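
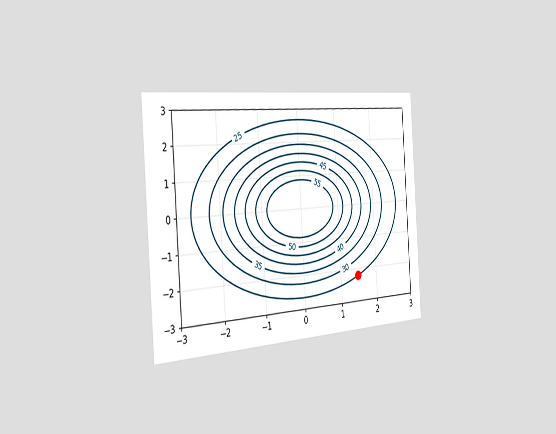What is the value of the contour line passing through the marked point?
The chart is tilted about 4° counter-clockwise and viewed slightly from the left. The marked point sits on the contour labelled 25.

25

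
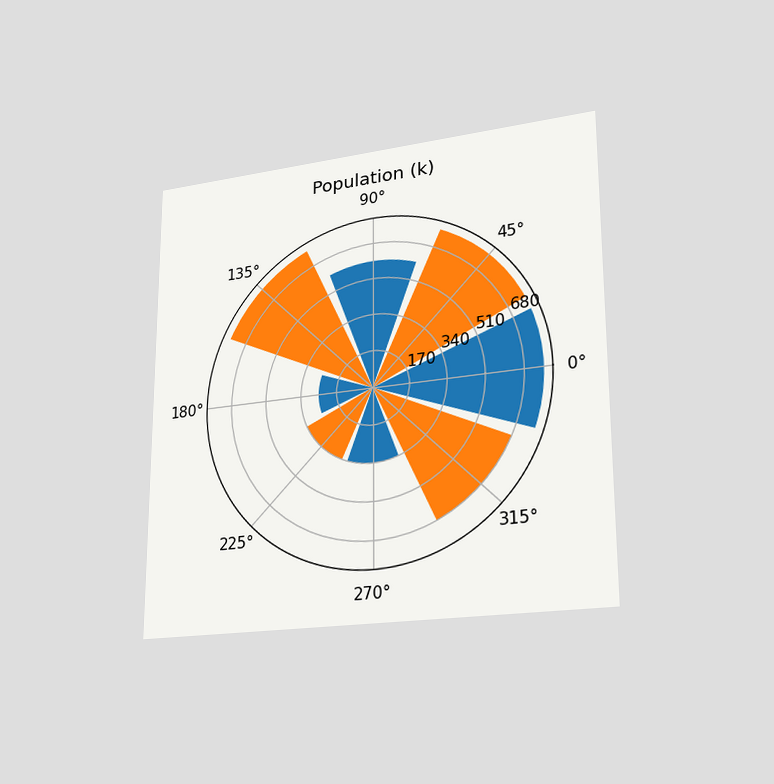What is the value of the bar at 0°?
The chart is viewed slightly from the right. The bar at 0° reaches 765k on the radial axis.

765k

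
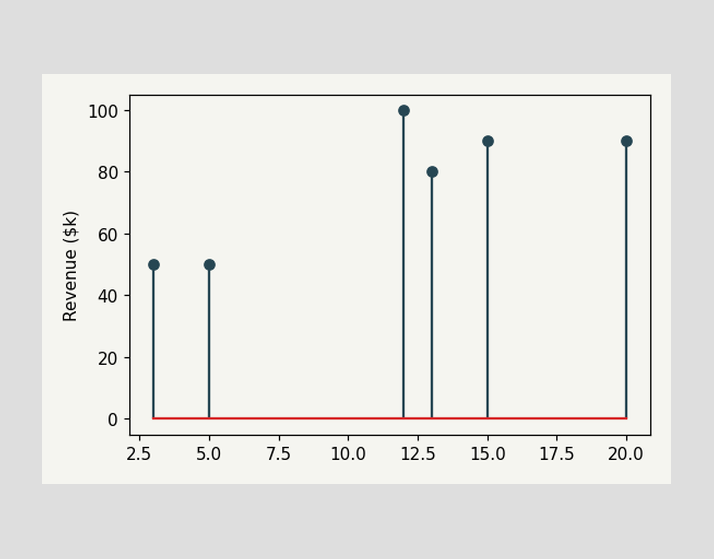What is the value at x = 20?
$90k

The stem at x=20 reaches $90k.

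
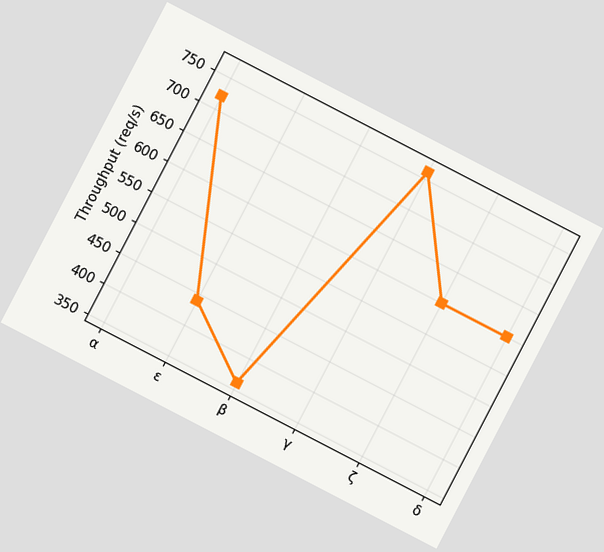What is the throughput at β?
The chart is tilted about 27° clockwise. At β, the line is at 360req/s.

360req/s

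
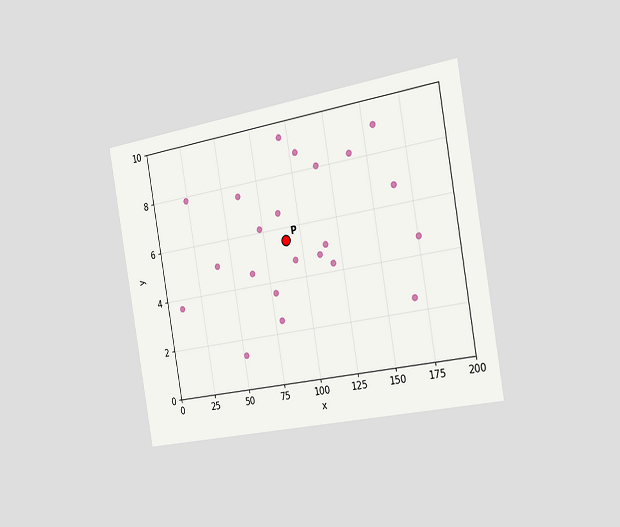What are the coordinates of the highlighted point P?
The chart is tilted about 10° counter-clockwise and viewed slightly from the right. Following the gridlines from P to each axis, P sits at (90, 5.5).

(90, 5.5)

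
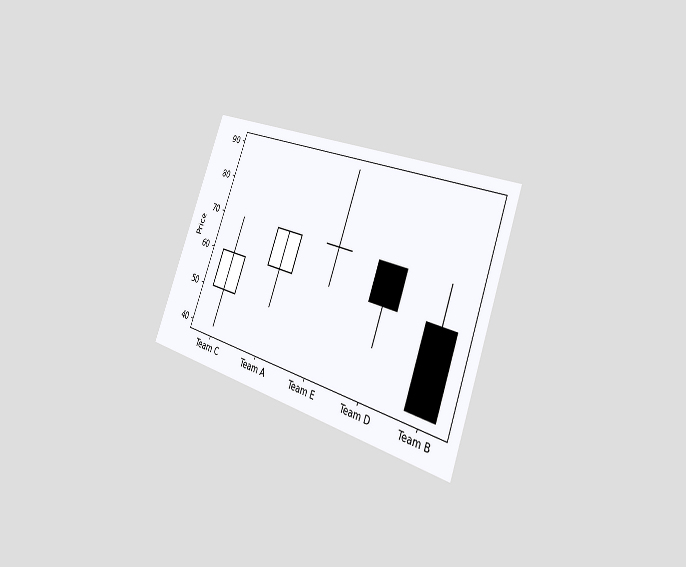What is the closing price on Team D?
The chart is tilted about 21° clockwise and viewed slightly from the right. The Team D candle closes at 60.

60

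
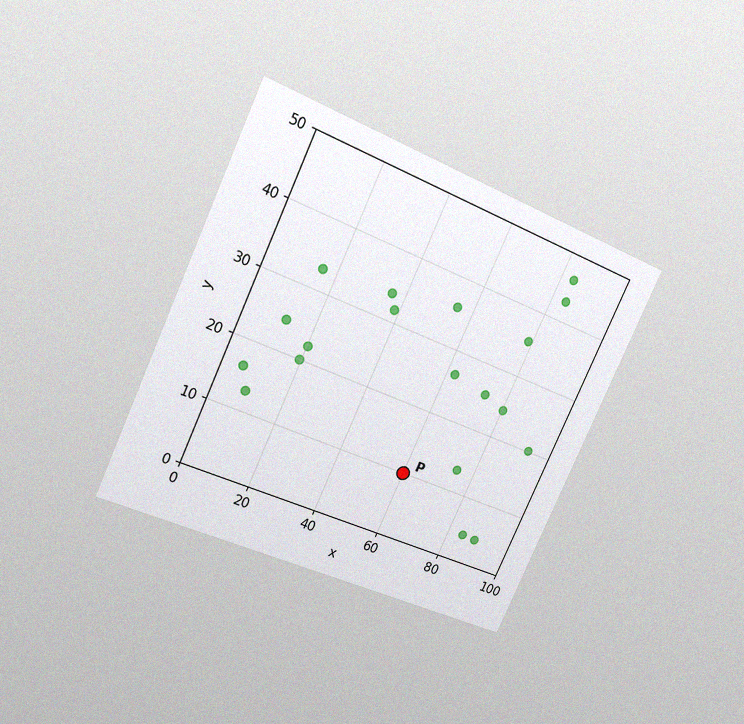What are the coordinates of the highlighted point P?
The chart is tilted about 24° clockwise and viewed at a slight angle, with some photo noise. Following the gridlines from P to each axis, P sits at (60, 10).

(60, 10)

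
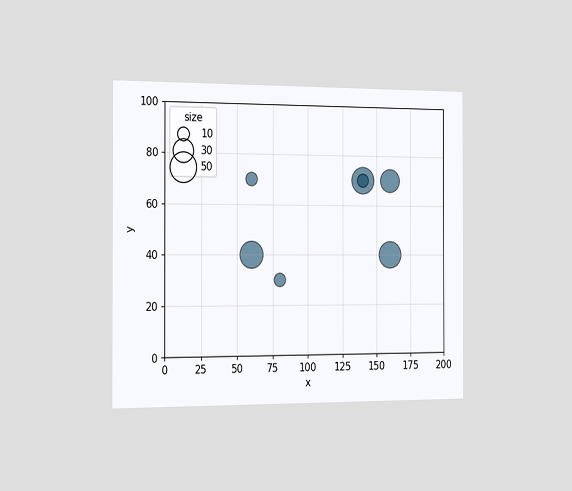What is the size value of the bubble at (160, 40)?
40

The chart is viewed slightly from the left. Matching the bubble at (160, 40) against the size legend gives 40.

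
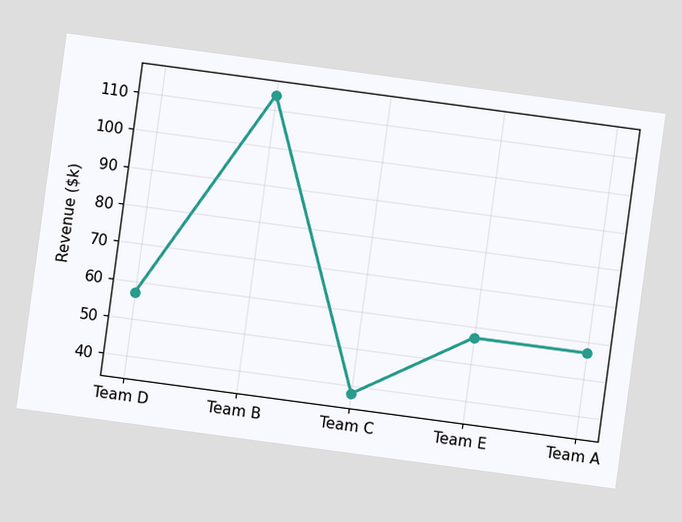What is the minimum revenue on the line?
The chart is tilted about 8° clockwise. The lowest point is at Team C, and reading across to the y-axis gives $38k.

$38k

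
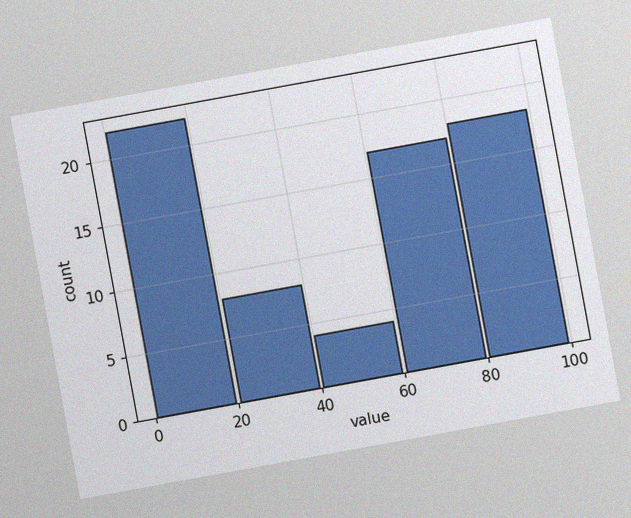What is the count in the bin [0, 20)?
The chart is tilted about 10° counter-clockwise, with some photo noise. The [0, 20) bin has height 22.

22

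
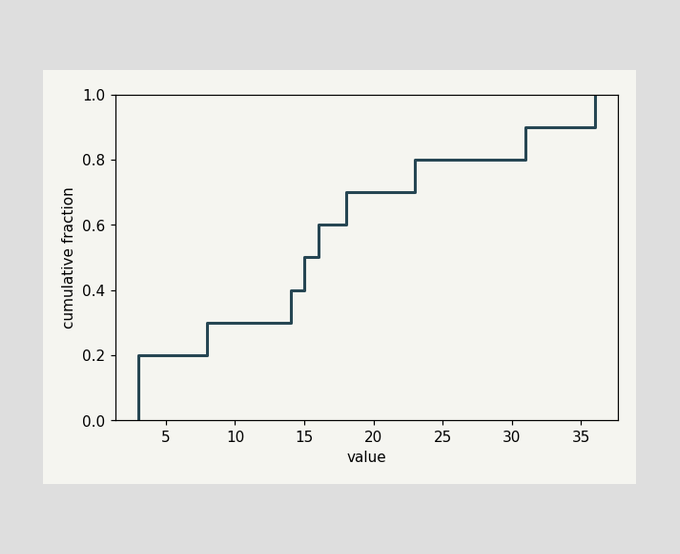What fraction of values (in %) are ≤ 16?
60%

At x=16 the ECDF step is at 60%.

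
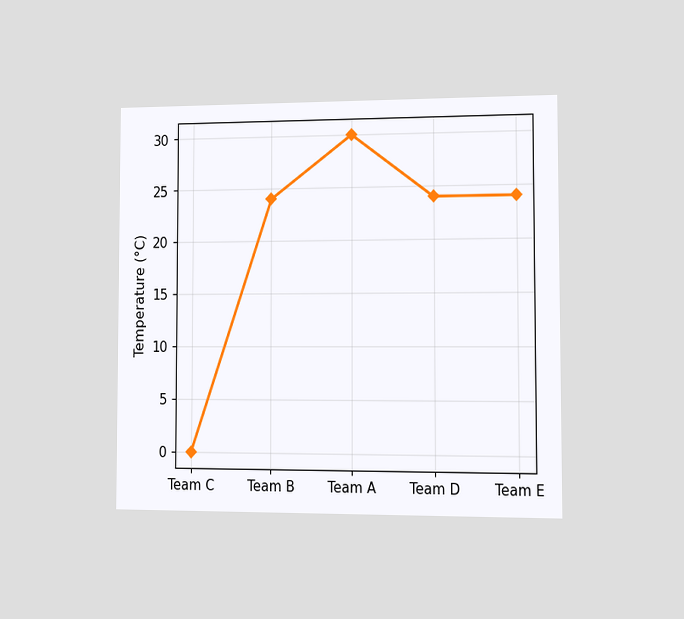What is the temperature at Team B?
The chart is viewed at a slight angle. At Team B, the line is at 24°C.

24°C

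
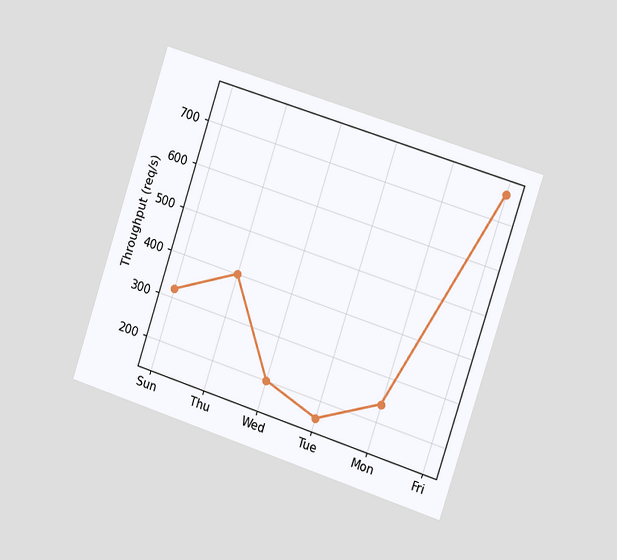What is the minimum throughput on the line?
The chart is tilted about 18° clockwise and viewed slightly from the right. The lowest point is at Tue, and reading across to the y-axis gives 160req/s.

160req/s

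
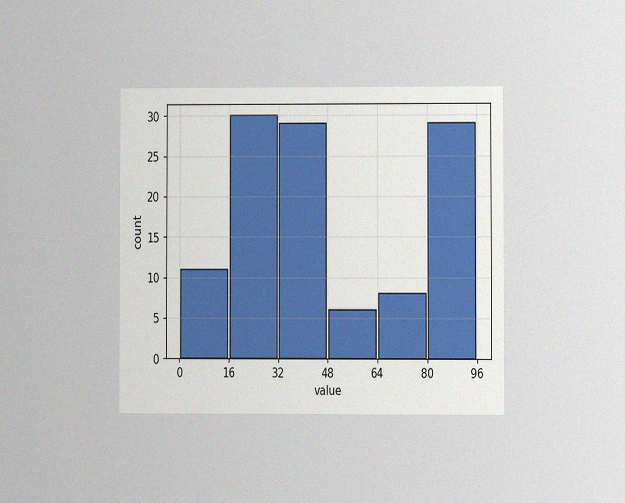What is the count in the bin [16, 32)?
30

The chart is viewed at a slight angle, with some photo noise. The [16, 32) bin has height 30.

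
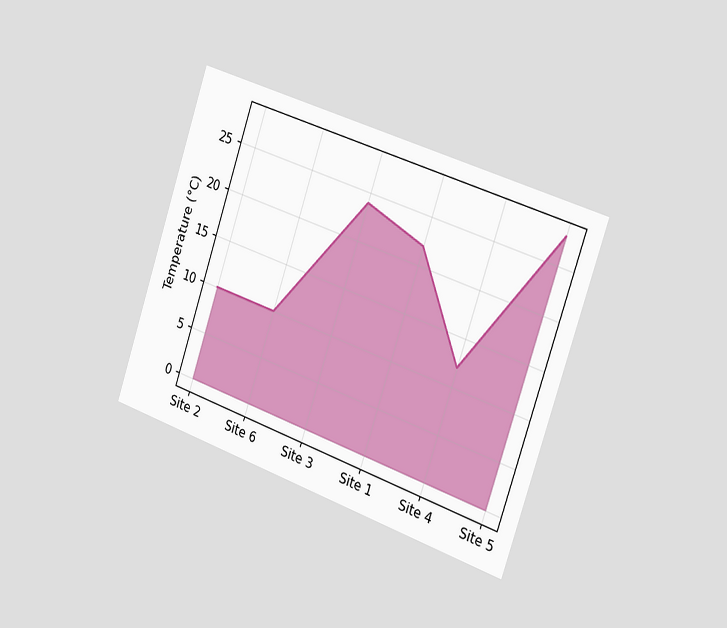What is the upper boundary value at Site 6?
10°C

The chart is tilted about 19° clockwise and viewed slightly from the right. At Site 6 the upper boundary is at 10°C.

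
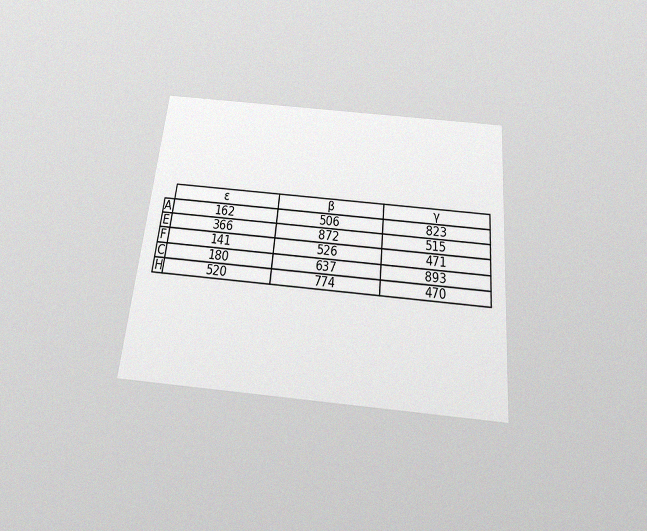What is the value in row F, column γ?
471

The chart is tilted about 5° clockwise and viewed slightly from below, with some photo noise. The (F, γ) cell reads 471.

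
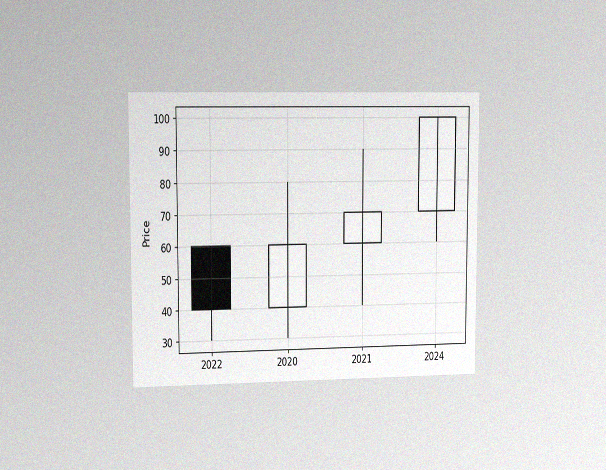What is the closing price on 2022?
The chart is viewed slightly from the left, with some photo noise. The 2022 candle closes at 40.

40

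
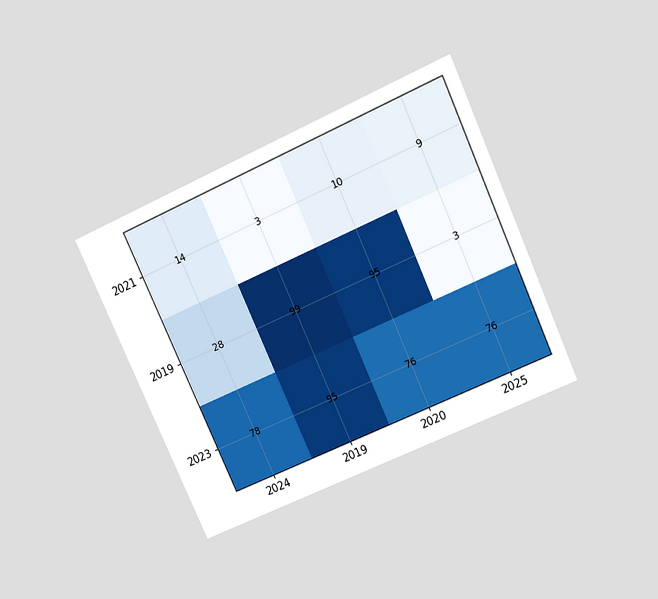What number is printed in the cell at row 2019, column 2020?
The chart is tilted about 25° counter-clockwise and viewed slightly from above. The (2019, 2020) cell reads 95.

95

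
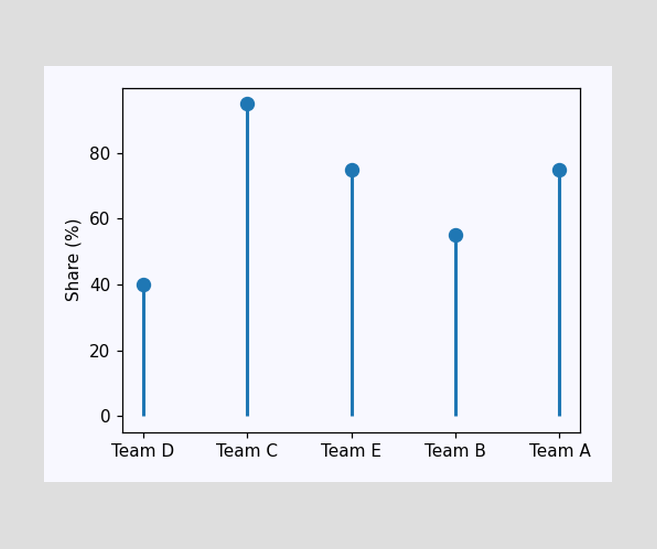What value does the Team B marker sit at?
The Team B marker sits at 55%.

55%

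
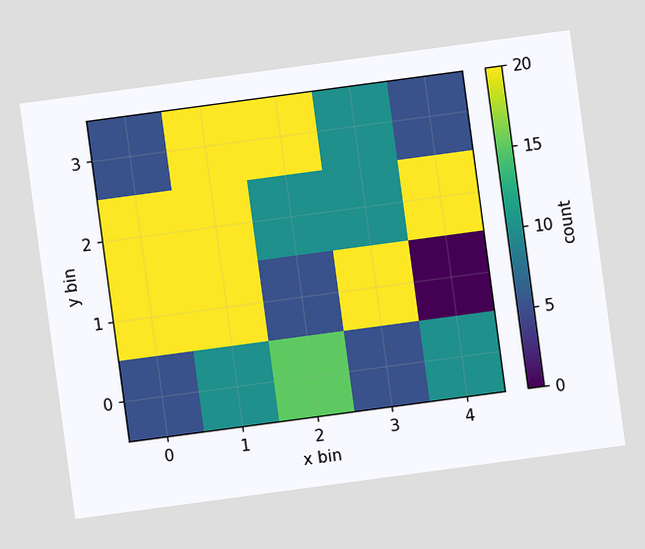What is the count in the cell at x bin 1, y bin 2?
20

The chart is tilted about 8° counter-clockwise. Matching the cell (1, 2) against the colorbar gives 20.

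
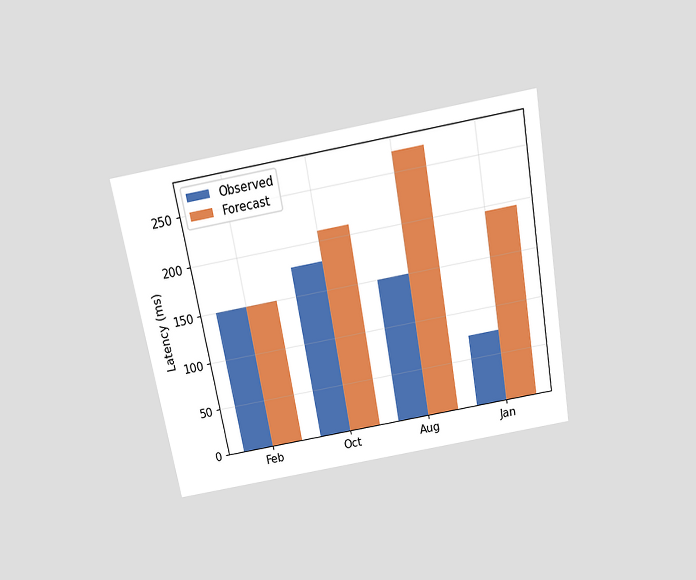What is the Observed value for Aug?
The chart is tilted about 10° counter-clockwise and viewed slightly from above. The Observed bar at Aug reaches 150ms on the y-axis.

150ms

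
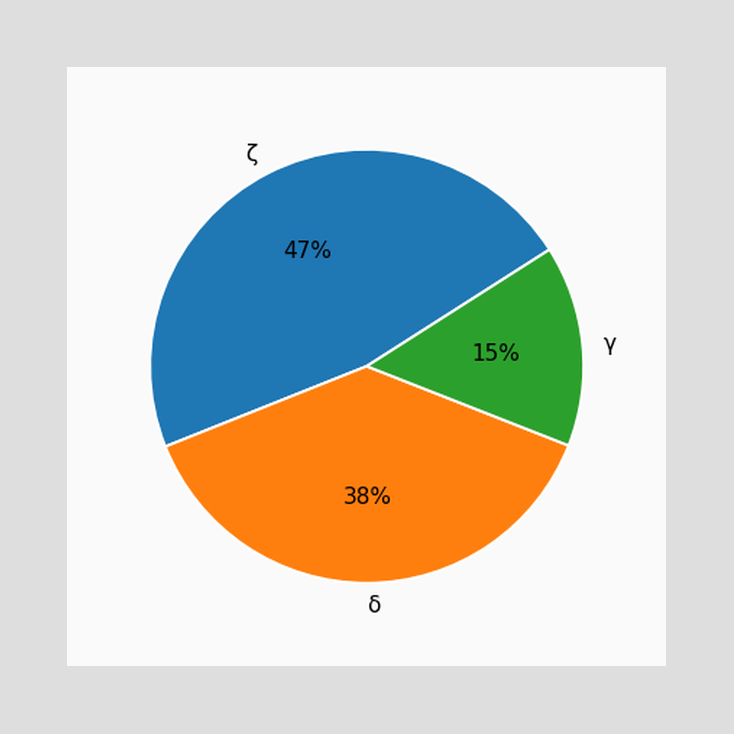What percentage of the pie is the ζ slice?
The ζ slice takes up 47% of the pie.

47%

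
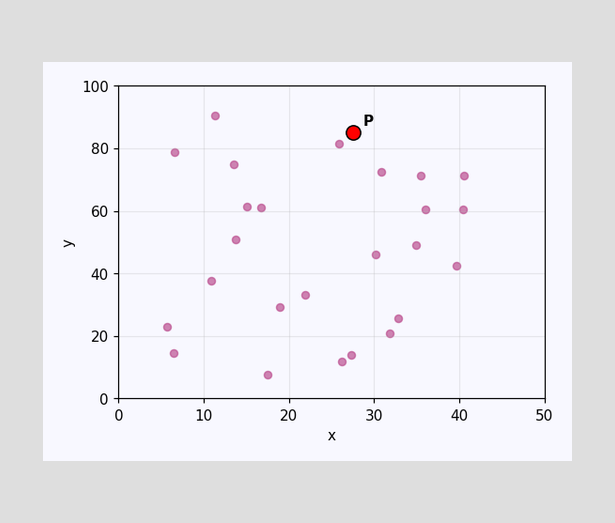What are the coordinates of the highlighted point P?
(27.5, 85)

Following the gridlines from P to each axis, P sits at (27.5, 85).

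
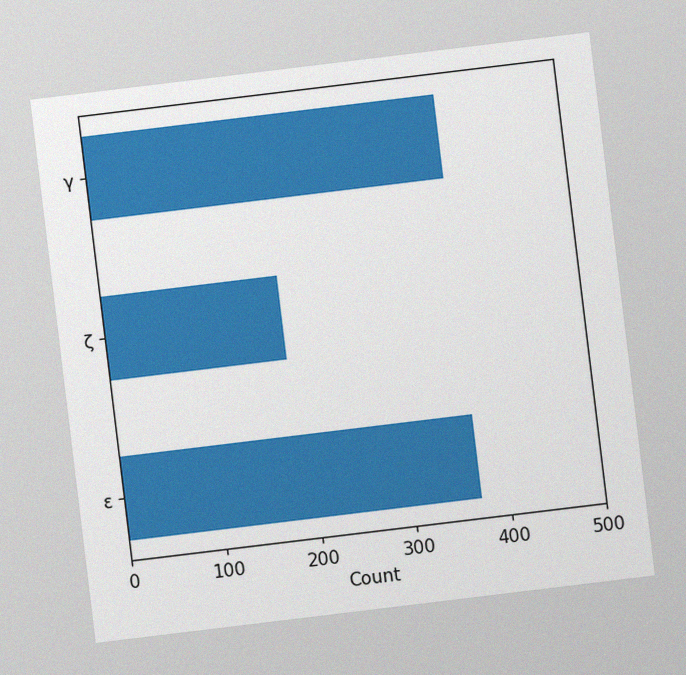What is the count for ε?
372

The chart is tilted about 7° counter-clockwise, with some photo noise. Reading along the chart's x-axis, the ε bar reaches 372.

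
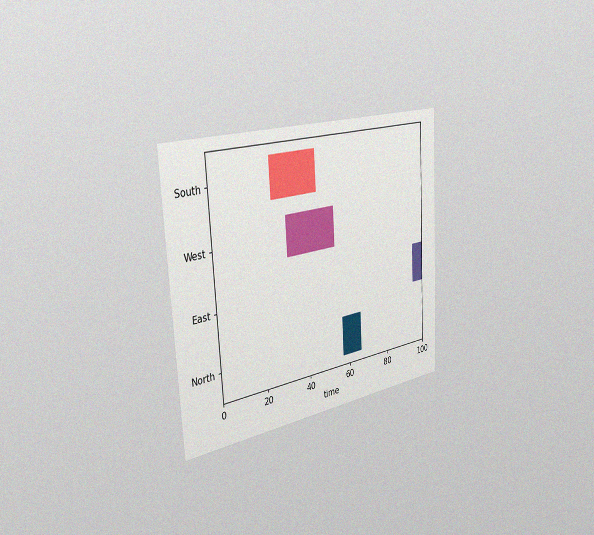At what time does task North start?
57

The chart is tilted about 3° counter-clockwise and viewed slightly from the left, with some photo noise. The North bar begins at t=57.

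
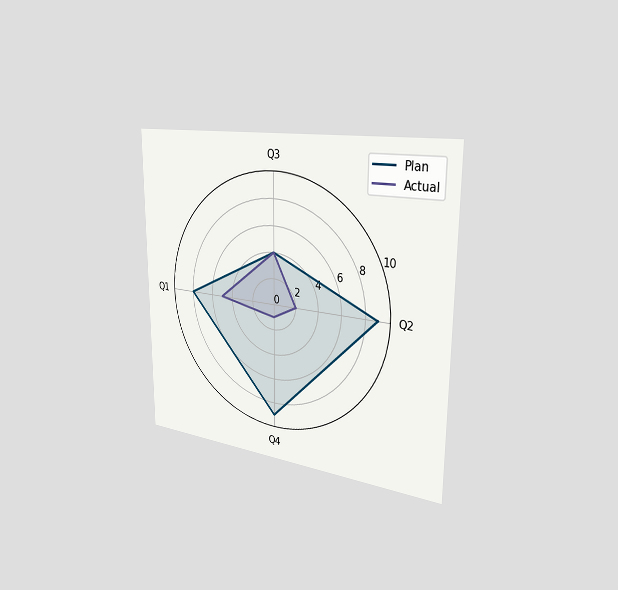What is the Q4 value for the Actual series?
The chart is viewed slightly from the right. On the Q4 axis, Actual reaches 1.

1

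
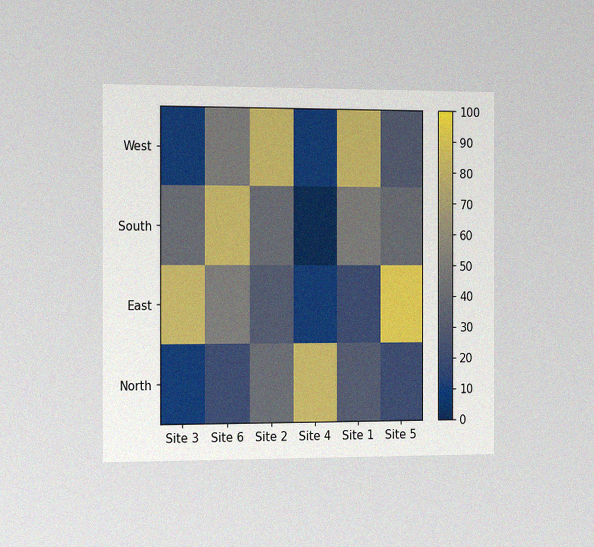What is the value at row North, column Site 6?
The chart is viewed slightly from the left, with some photo noise. Matching cell (North, Site 6) against the colorbar gives 20.

20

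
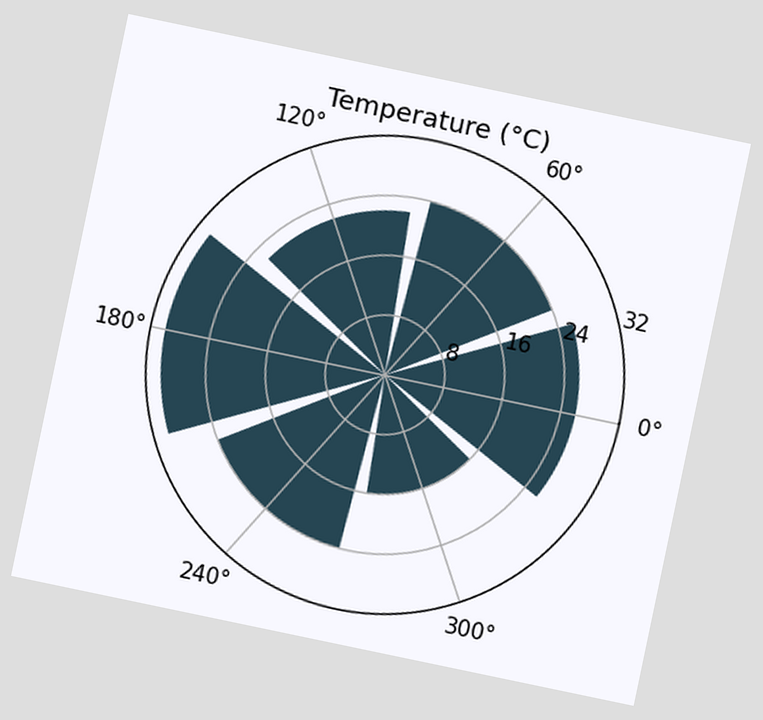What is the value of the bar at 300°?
16°C

The chart is tilted about 12° clockwise. The bar at 300° reaches 16°C on the radial axis.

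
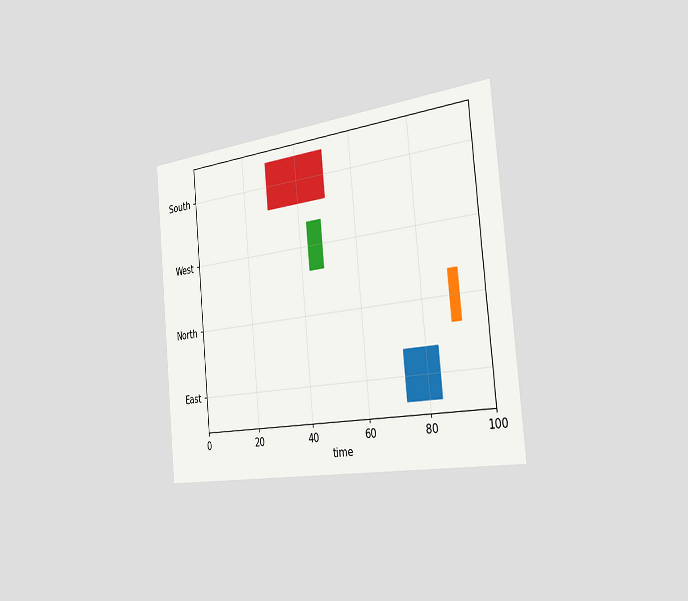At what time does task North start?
89

The chart is tilted about 5° counter-clockwise and viewed slightly from the right. The North bar begins at t=89.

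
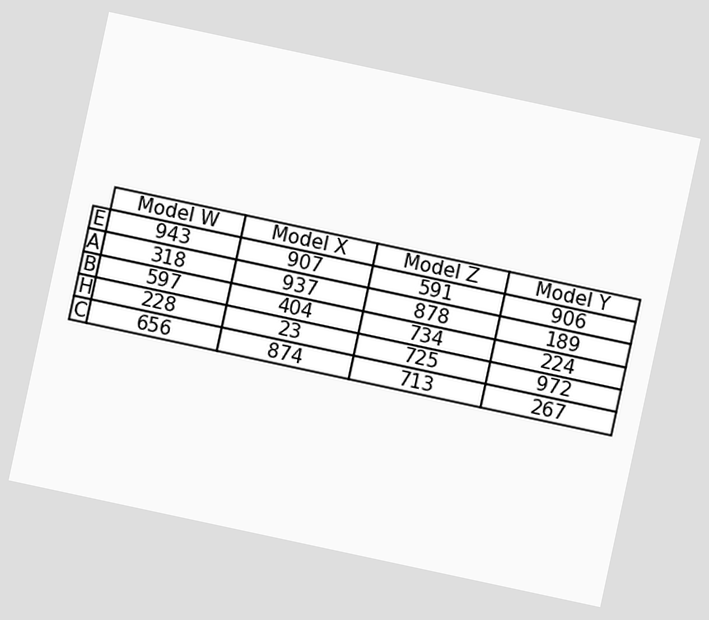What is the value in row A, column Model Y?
189

The chart is tilted about 12° clockwise. The (A, Model Y) cell reads 189.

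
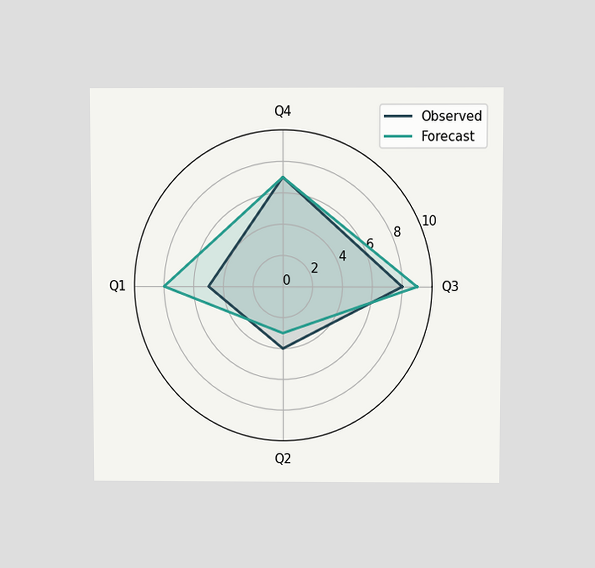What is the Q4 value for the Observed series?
7

The chart is viewed slightly from above. On the Q4 axis, Observed reaches 7.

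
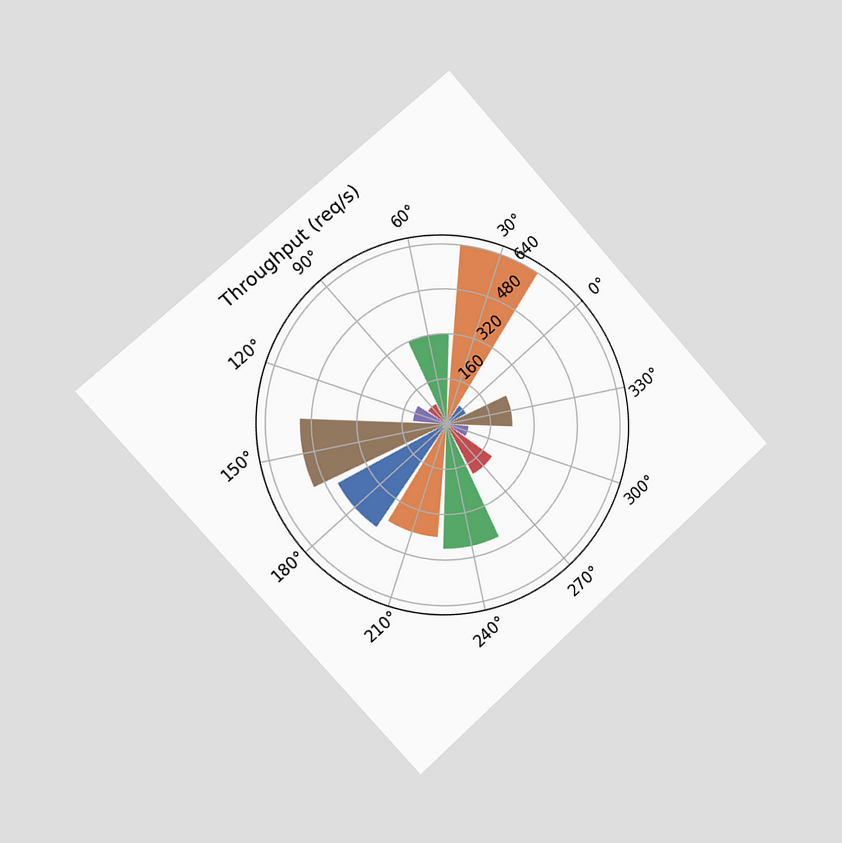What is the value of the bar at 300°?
80req/s

The chart is tilted about 42° counter-clockwise and viewed slightly from the left. The bar at 300° reaches 80req/s on the radial axis.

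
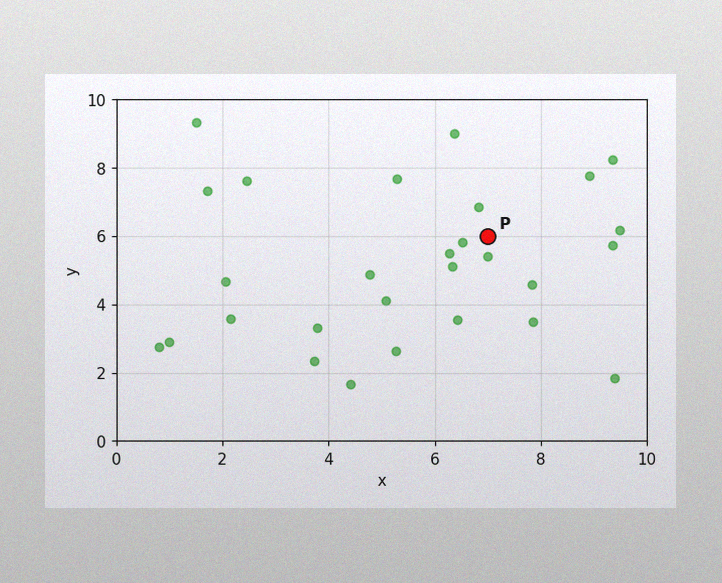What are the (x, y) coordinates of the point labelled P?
The image has some photo noise and uneven lighting. Following the gridlines from P to each axis, P sits at (7, 6).

(7, 6)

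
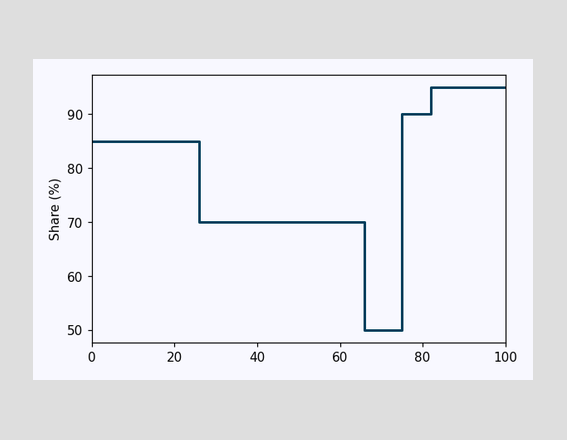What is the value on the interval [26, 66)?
On [26, 66) the step sits at 70%.

70%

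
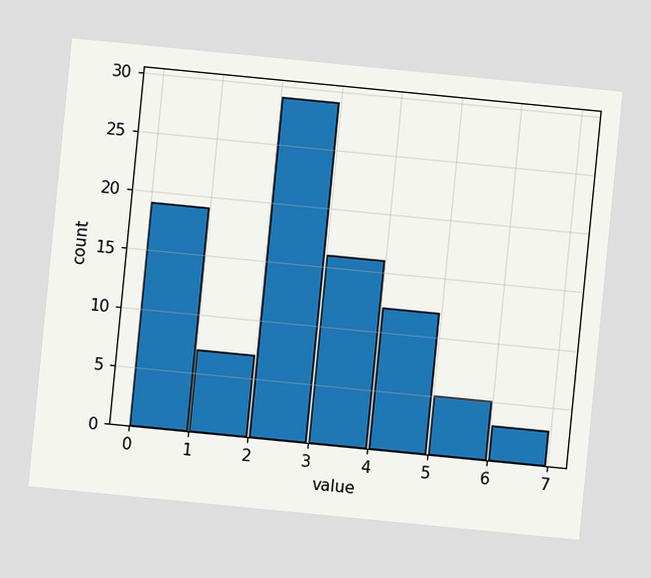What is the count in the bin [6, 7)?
The chart is tilted about 6° clockwise. The [6, 7) bin has height 3.

3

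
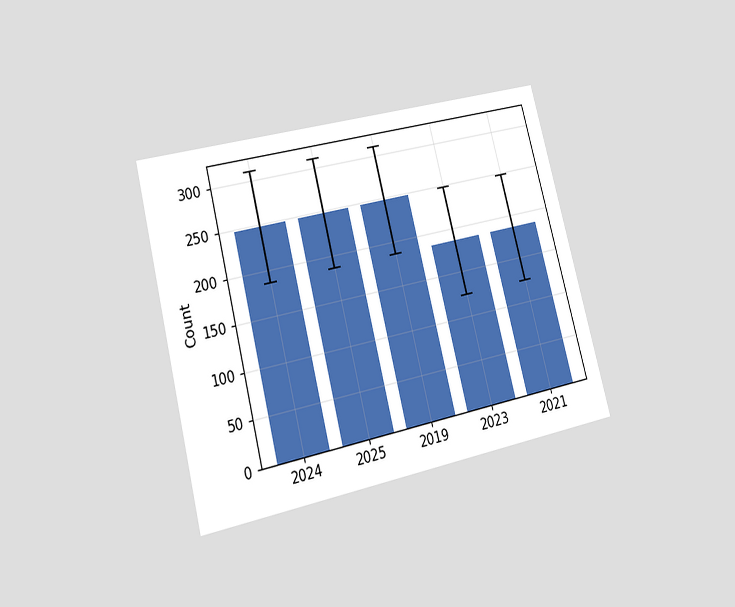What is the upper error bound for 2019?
310

The chart is tilted about 14° counter-clockwise and viewed at a slight angle. The 2019 bar's upper whisker reaches 310.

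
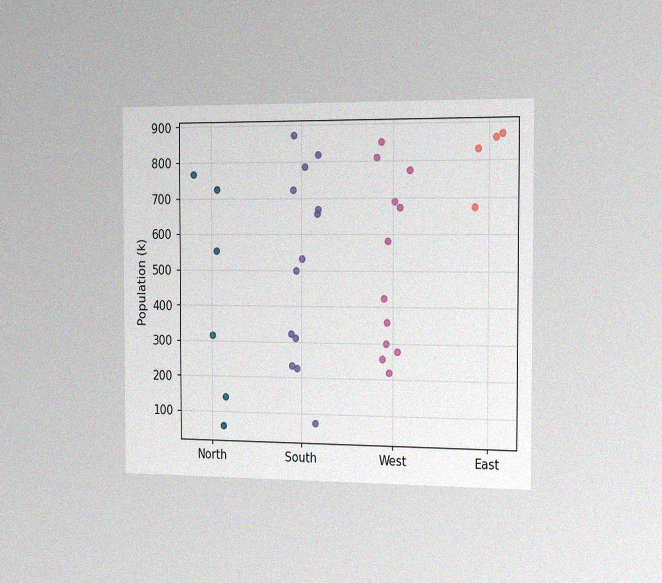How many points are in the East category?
4

The chart is viewed slightly from the right, with some photo noise. Counting the markers in the East column gives 4.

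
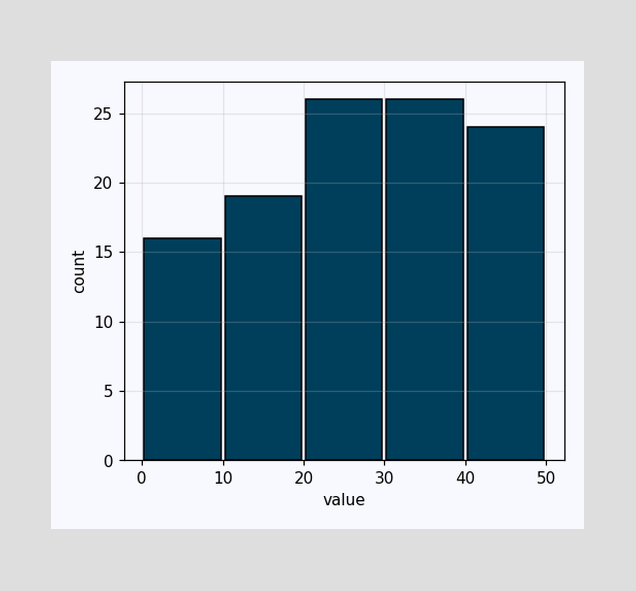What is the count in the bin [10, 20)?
The [10, 20) bin has height 19.

19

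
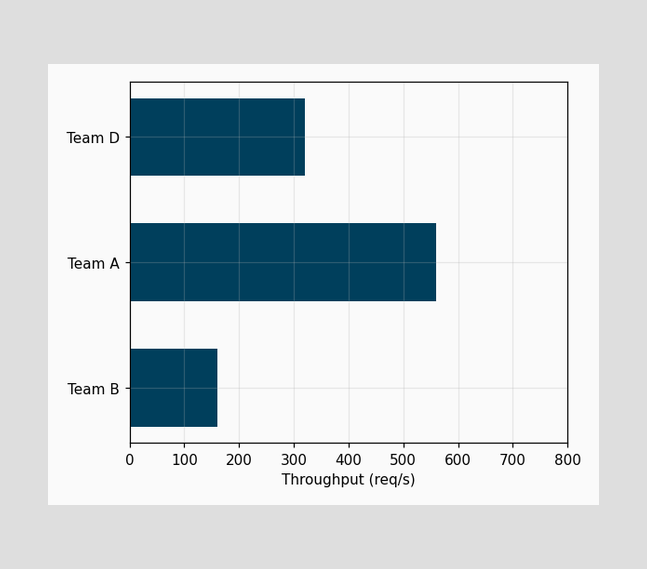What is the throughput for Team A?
Reading along the chart's x-axis, the Team A bar reaches 560req/s.

560req/s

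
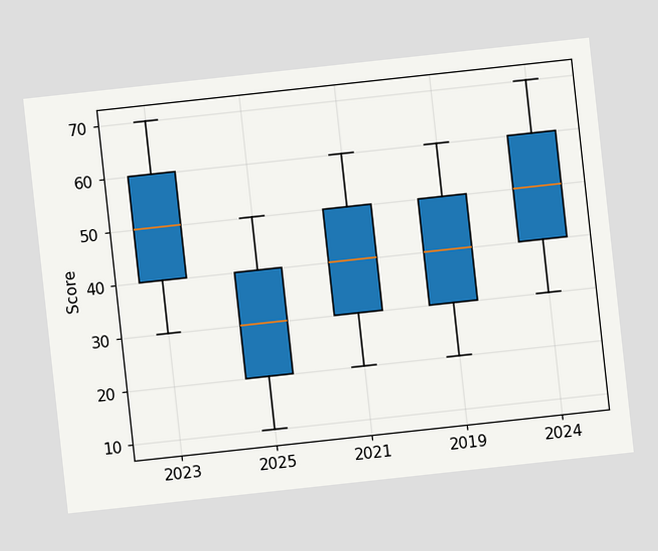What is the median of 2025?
30

The chart is tilted about 6° counter-clockwise. The median line in the 2025 box sits at 30.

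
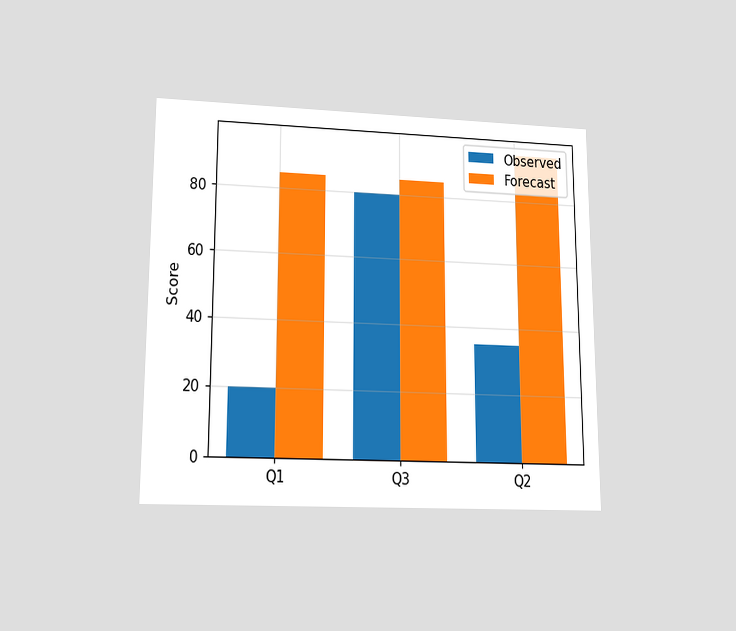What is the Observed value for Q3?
80

The chart is viewed slightly from below. The Observed bar at Q3 reaches 80 on the y-axis.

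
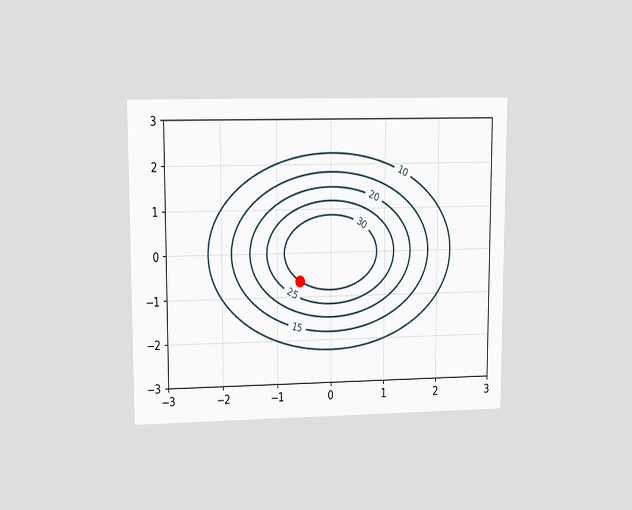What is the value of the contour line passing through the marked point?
The chart is viewed at a slight angle. The marked point sits on the contour labelled 30.

30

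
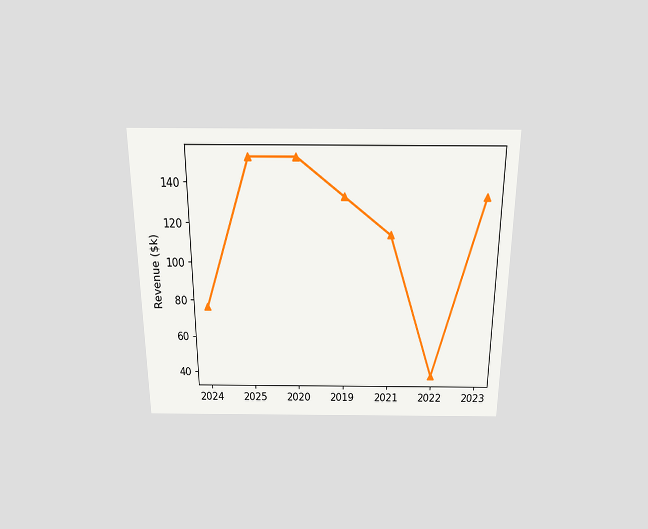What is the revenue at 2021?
The chart is viewed slightly from above. At 2021, the line is at $114k.

$114k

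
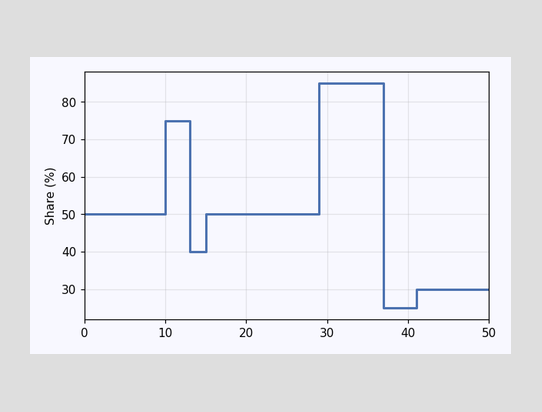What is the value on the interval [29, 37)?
85%

On [29, 37) the step sits at 85%.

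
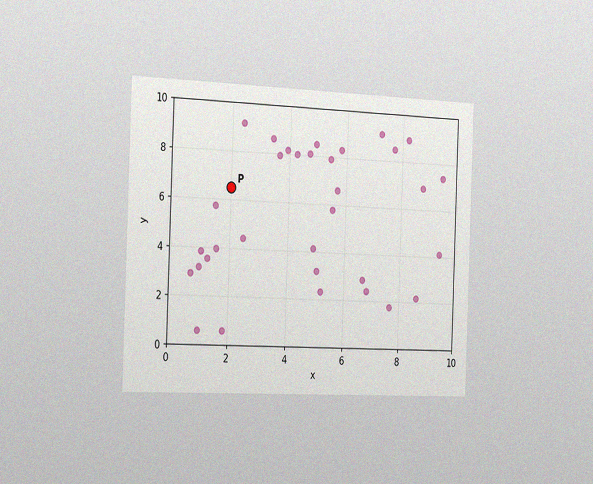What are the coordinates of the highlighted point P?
(2, 6.5)

The chart is tilted about 2° clockwise and viewed slightly from the left, with some photo noise. Following the gridlines from P to each axis, P sits at (2, 6.5).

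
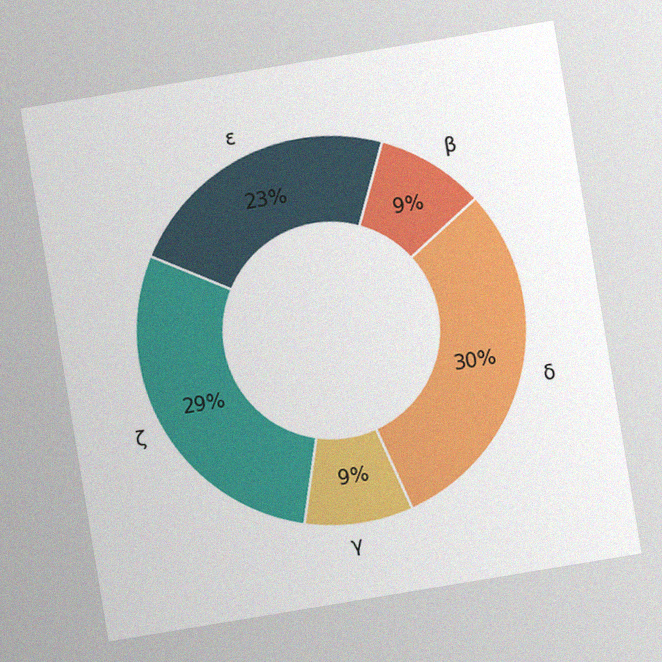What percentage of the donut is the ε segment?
The chart is tilted about 9° counter-clockwise, with some photo noise. The ε segment takes up 23% of the ring.

23%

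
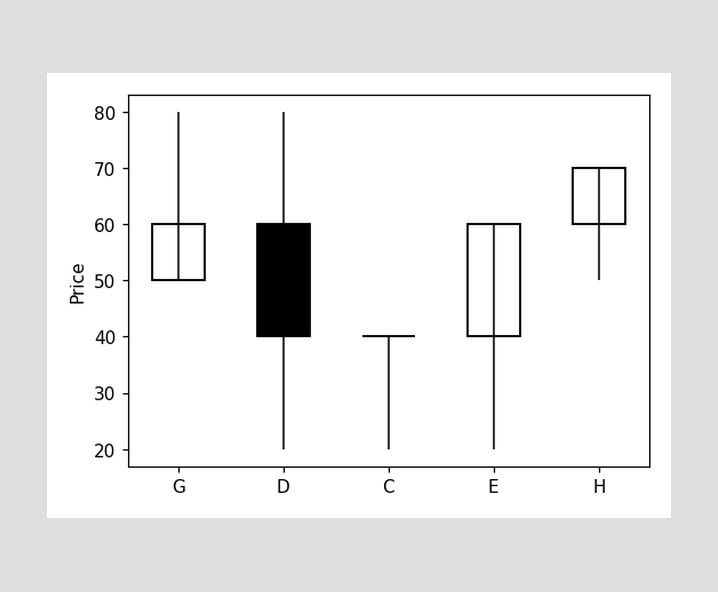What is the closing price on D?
The D candle closes at 40.

40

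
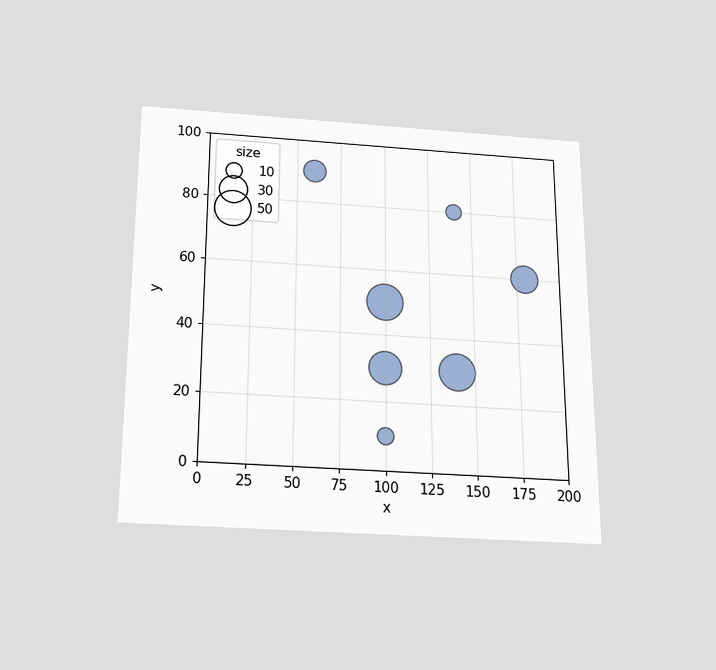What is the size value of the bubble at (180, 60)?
The chart is viewed slightly from below. Matching the bubble at (180, 60) against the size legend gives 30.

30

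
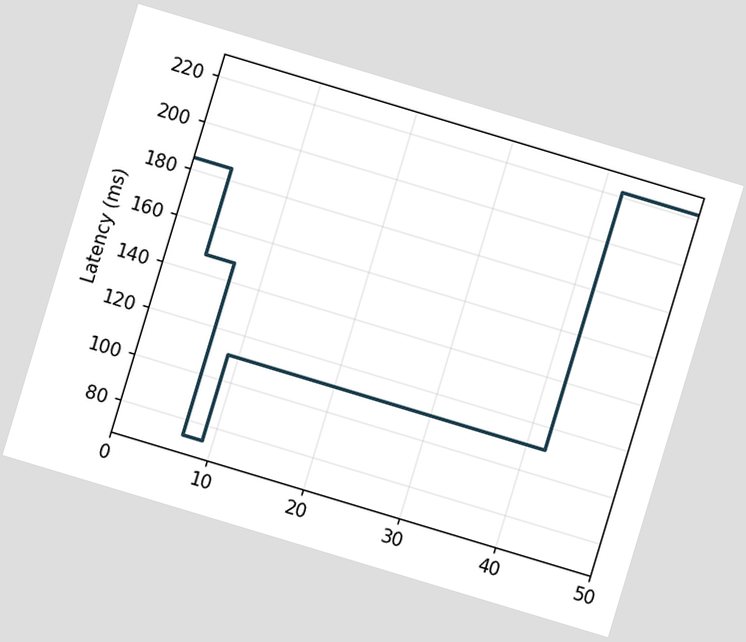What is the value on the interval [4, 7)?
148ms

The chart is tilted about 17° clockwise. On [4, 7) the step sits at 148ms.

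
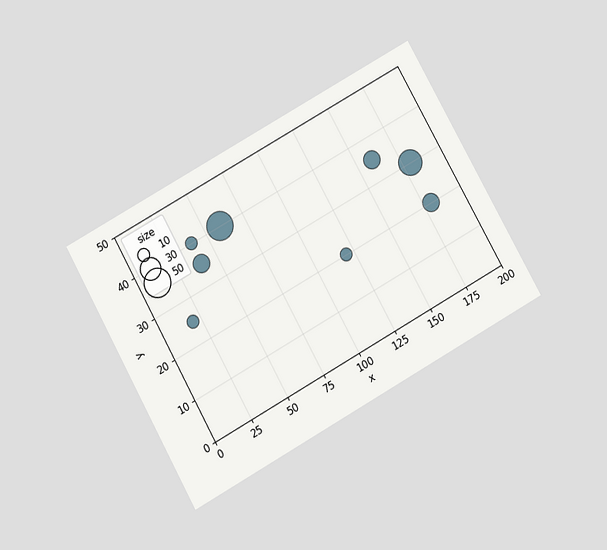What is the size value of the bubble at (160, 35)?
The chart is tilted about 29° counter-clockwise and viewed slightly from below. Matching the bubble at (160, 35) against the size legend gives 20.

20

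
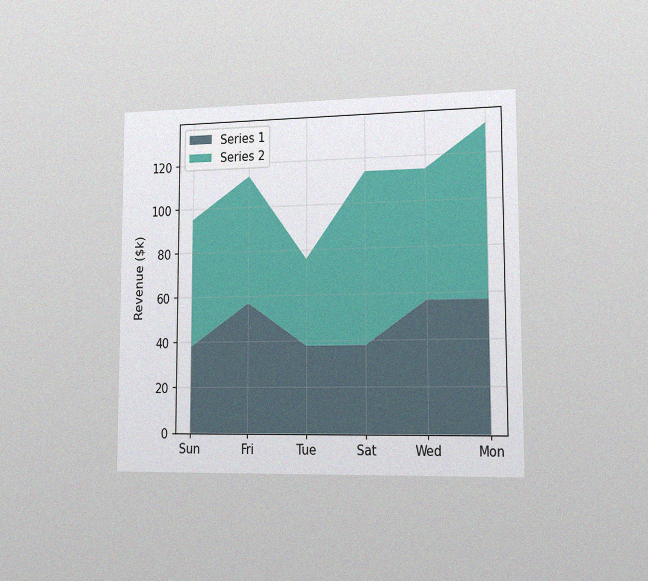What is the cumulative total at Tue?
$76k

The chart is viewed slightly from the right, with some photo noise. The stacked total at Tue reaches $76k.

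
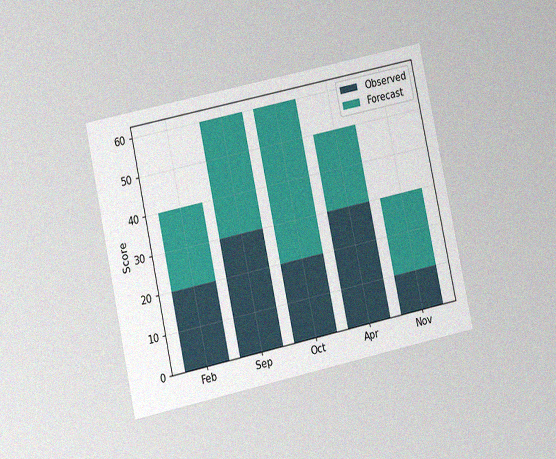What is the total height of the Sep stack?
60

The chart is tilted about 12° counter-clockwise and viewed at a slight angle, with some photo noise. The Sep stack's top reaches 60 on the y-axis.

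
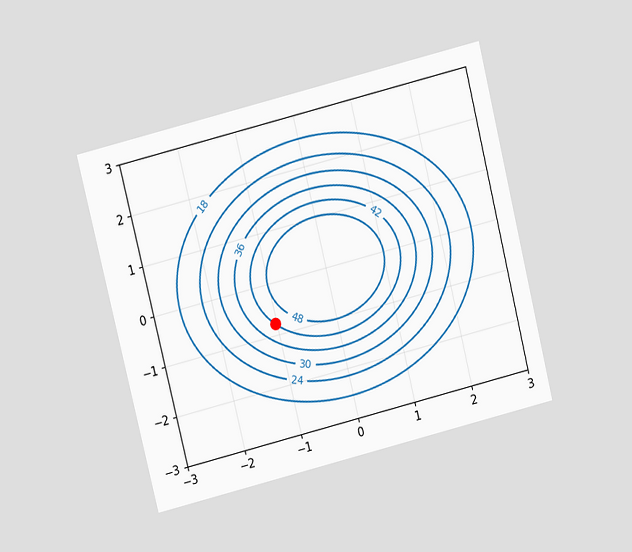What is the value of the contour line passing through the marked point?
42

The chart is tilted about 14° counter-clockwise and viewed slightly from above. The marked point sits on the contour labelled 42.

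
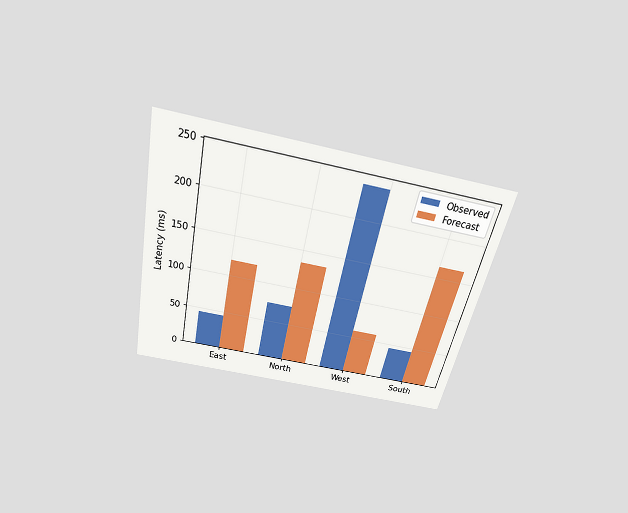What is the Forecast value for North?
135ms

The chart is tilted about 12° clockwise and viewed slightly from above. The Forecast bar at North reaches 135ms on the y-axis.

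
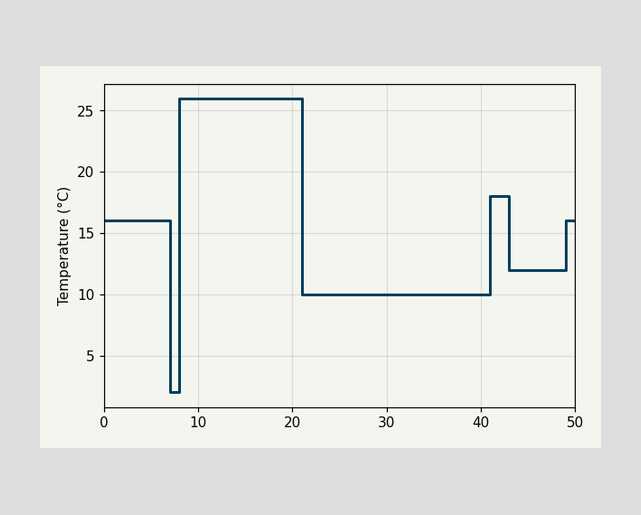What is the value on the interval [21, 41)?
On [21, 41) the step sits at 10°C.

10°C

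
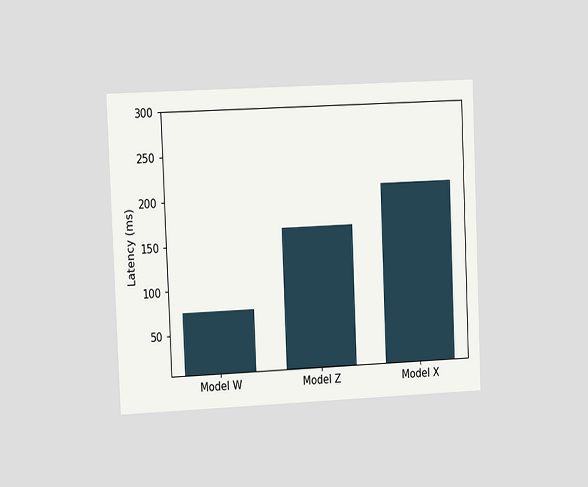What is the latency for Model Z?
The chart is tilted about 2° counter-clockwise and viewed at a slight angle. Reading along the chart's y-axis, the Model Z bar reaches 165ms.

165ms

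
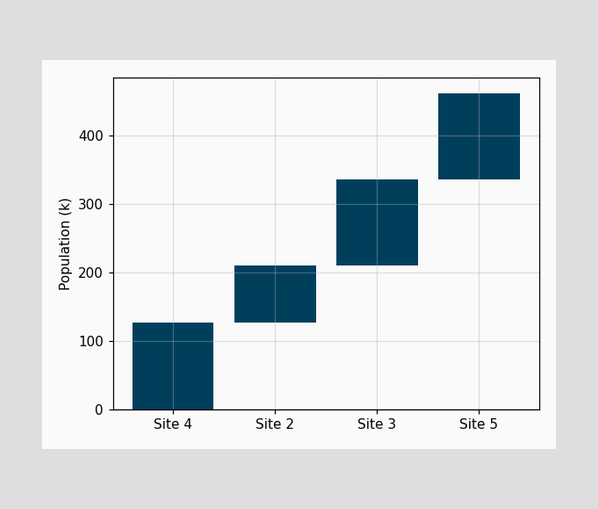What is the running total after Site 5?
After Site 5 the running total reaches 462k.

462k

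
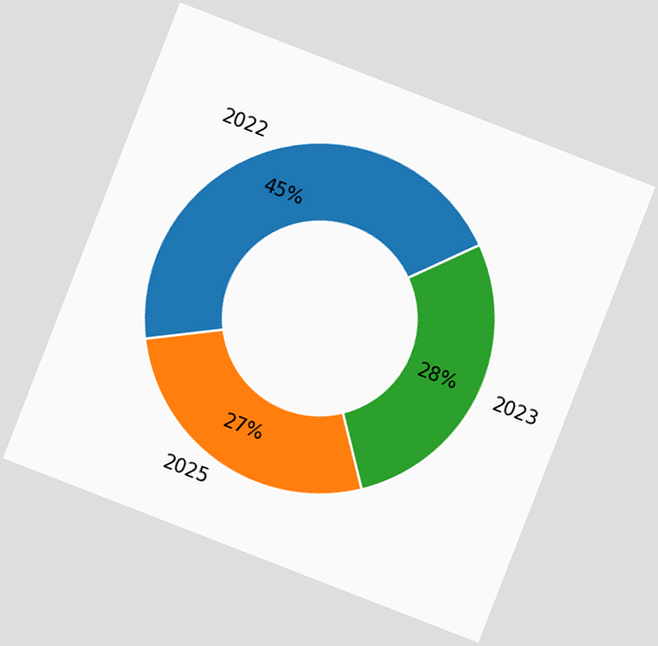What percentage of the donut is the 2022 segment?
45%

The chart is tilted about 21° clockwise. The 2022 segment takes up 45% of the ring.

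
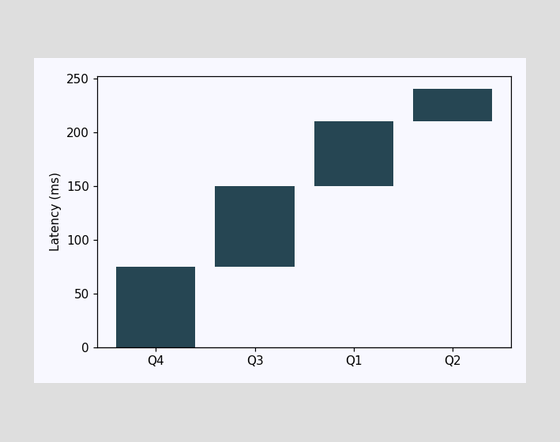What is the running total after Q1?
210ms

After Q1 the running total reaches 210ms.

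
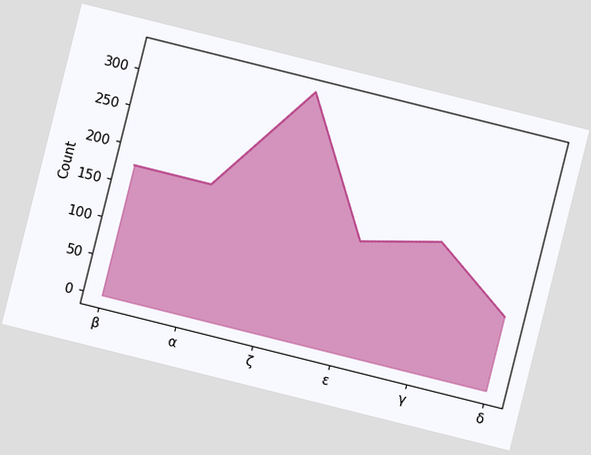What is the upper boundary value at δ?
100

The chart is tilted about 14° clockwise. At δ the upper boundary is at 100.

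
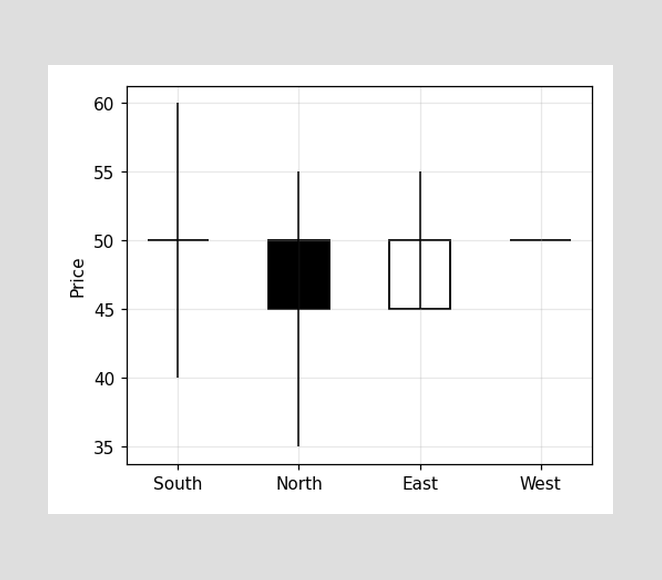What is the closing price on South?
50

The South candle closes at 50.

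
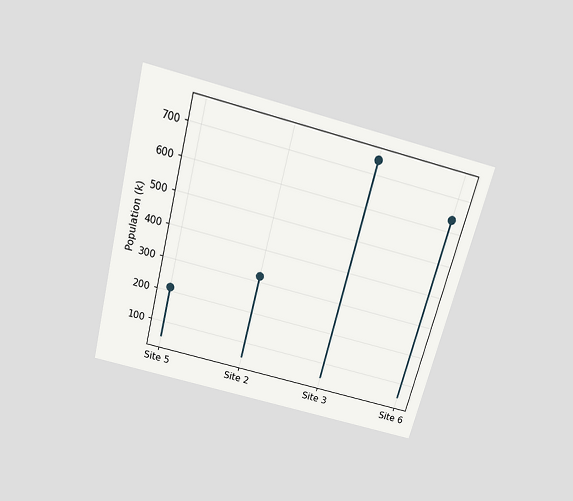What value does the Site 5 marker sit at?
The chart is tilted about 15° clockwise and viewed slightly from above. The Site 5 marker sits at 212k.

212k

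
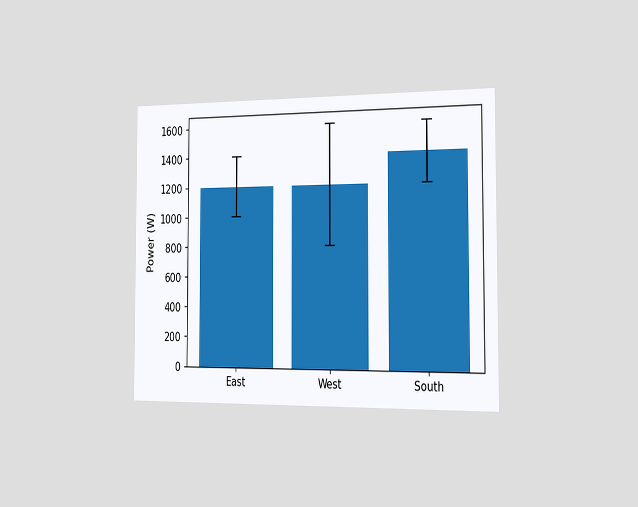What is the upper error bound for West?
The chart is viewed slightly from the right. The West bar's upper whisker reaches 1600W.

1600W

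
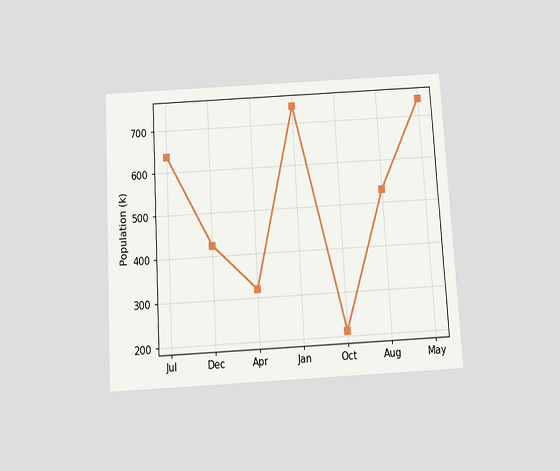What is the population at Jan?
The chart is tilted about 3° counter-clockwise and viewed slightly from below. At Jan, the line is at 742k.

742k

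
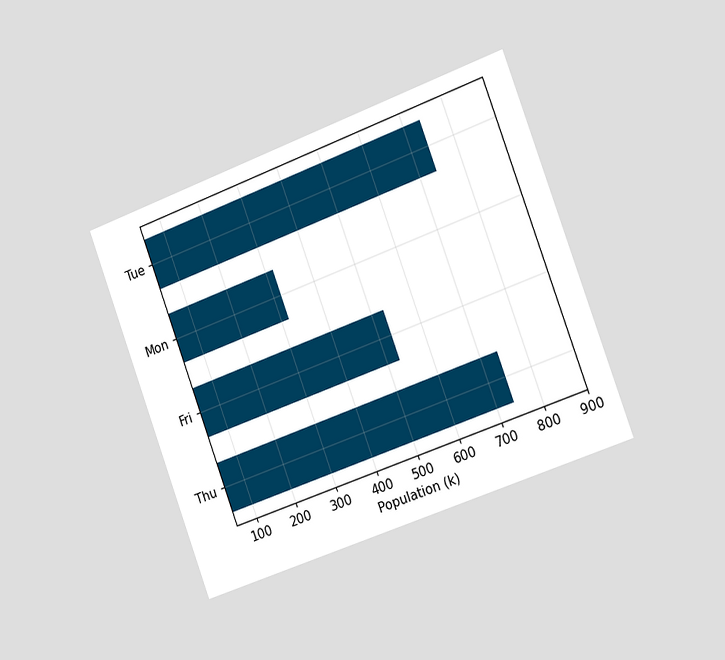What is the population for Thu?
The chart is tilted about 20° counter-clockwise and viewed slightly from the right. Reading along the chart's x-axis, the Thu bar reaches 742k.

742k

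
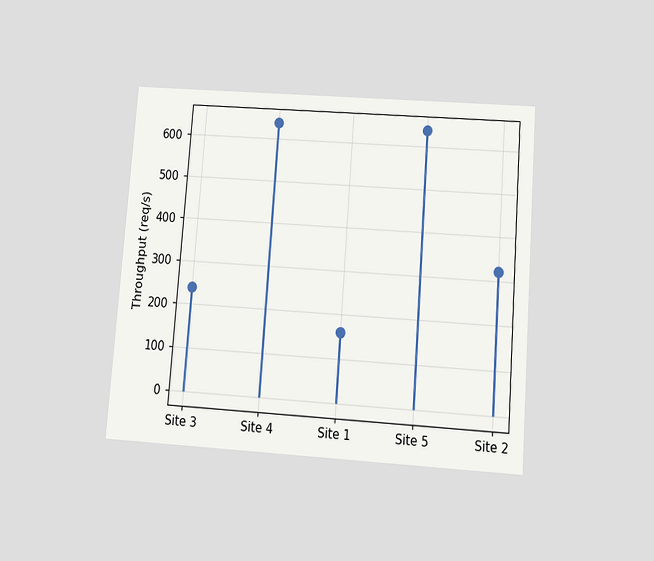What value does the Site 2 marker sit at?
320req/s

The chart is tilted about 4° clockwise and viewed slightly from below. The Site 2 marker sits at 320req/s.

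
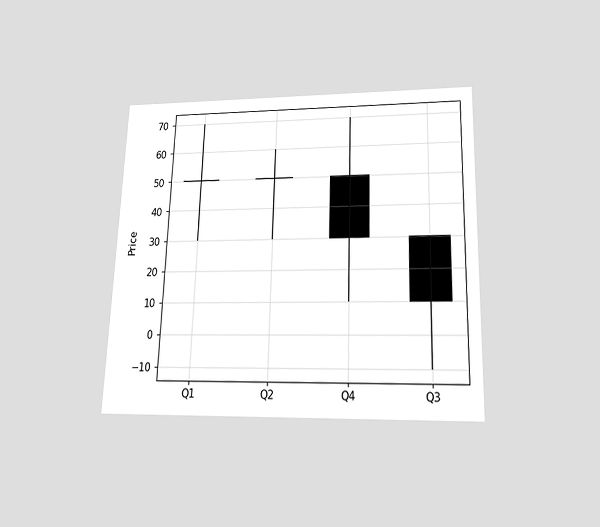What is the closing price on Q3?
The chart is viewed slightly from below. The Q3 candle closes at 10.

10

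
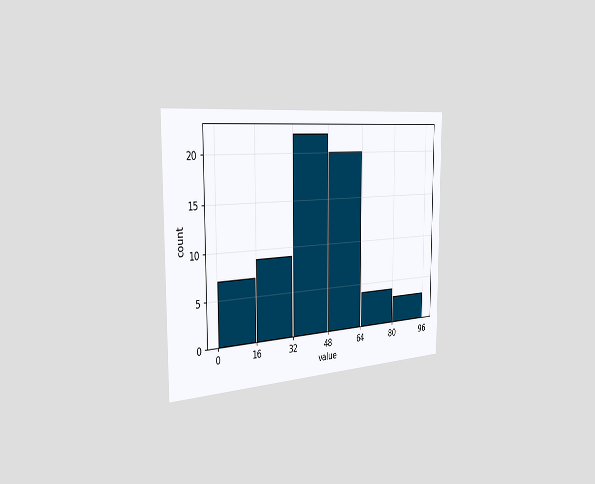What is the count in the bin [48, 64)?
20

The chart is viewed slightly from the left. The [48, 64) bin has height 20.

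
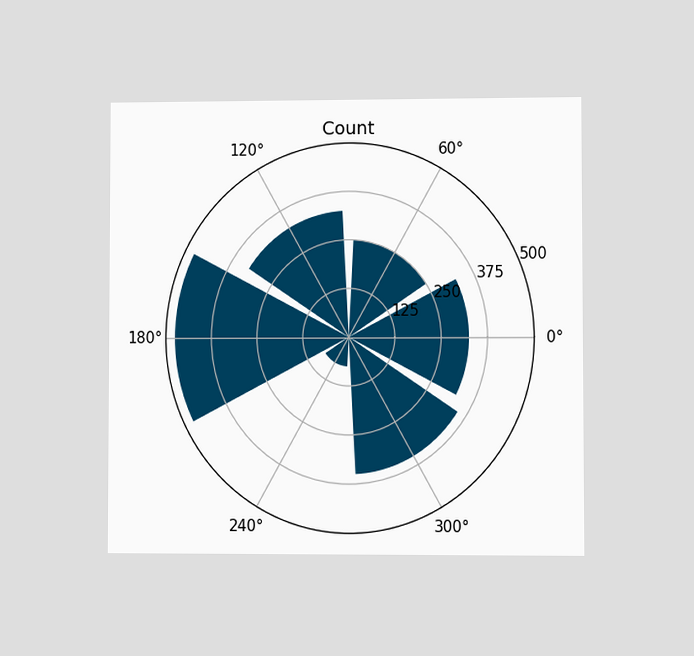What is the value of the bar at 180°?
The chart is viewed at a slight angle. The bar at 180° reaches 475 on the radial axis.

475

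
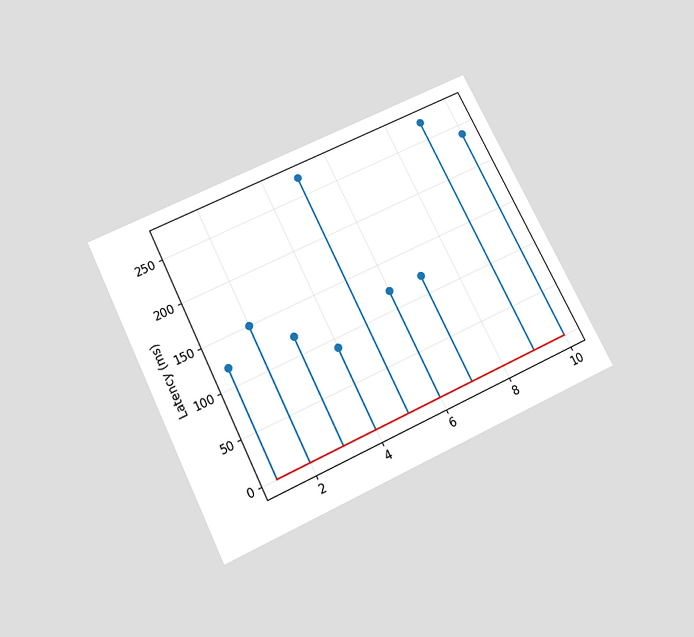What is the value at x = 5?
270ms

The chart is tilted about 26° counter-clockwise and viewed slightly from below. The stem at x=5 reaches 270ms.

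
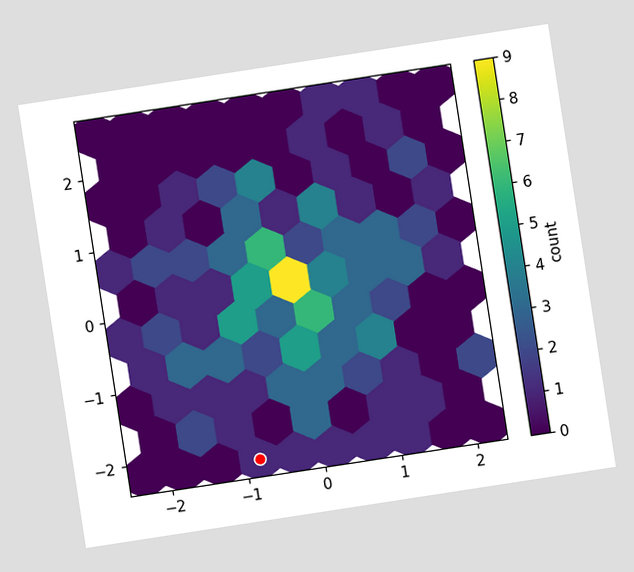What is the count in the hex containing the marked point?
The chart is tilted about 9° counter-clockwise. The marked hex reads 1 on the colorbar.

1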